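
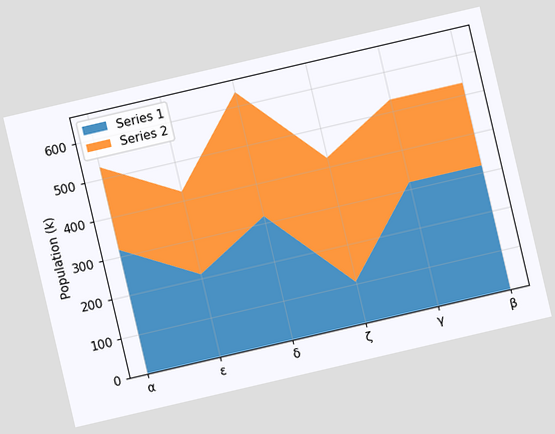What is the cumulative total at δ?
636k

The chart is tilted about 13° counter-clockwise. The stacked total at δ reaches 636k.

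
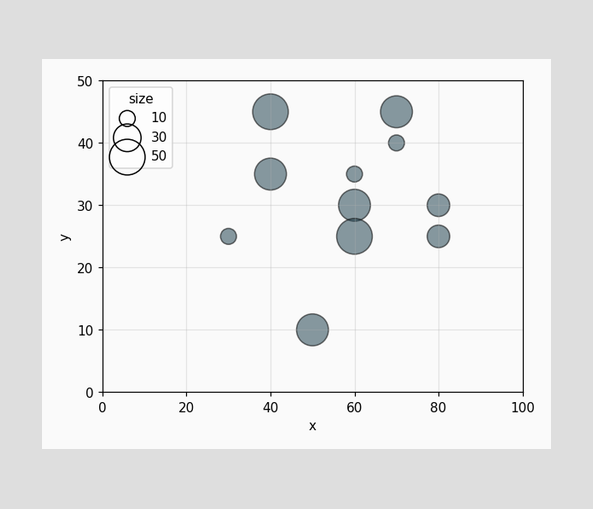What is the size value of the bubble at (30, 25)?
10

Matching the bubble at (30, 25) against the size legend gives 10.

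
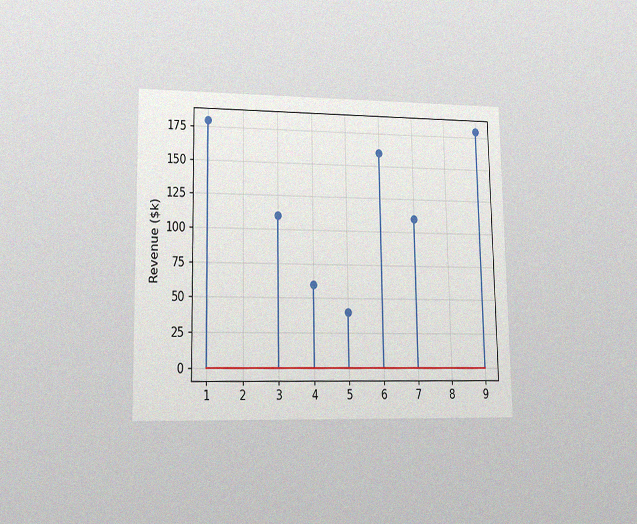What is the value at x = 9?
$180k

The chart is viewed at a slight angle, with some photo noise. The stem at x=9 reaches $180k.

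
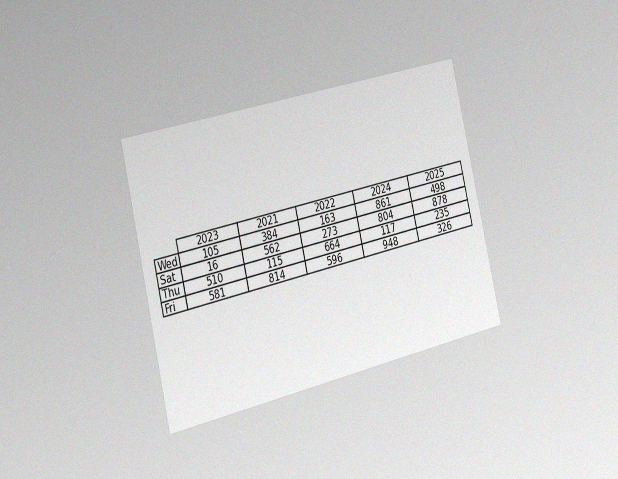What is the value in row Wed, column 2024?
The chart is tilted about 13° counter-clockwise and viewed slightly from the left, with some photo noise. The (Wed, 2024) cell reads 861.

861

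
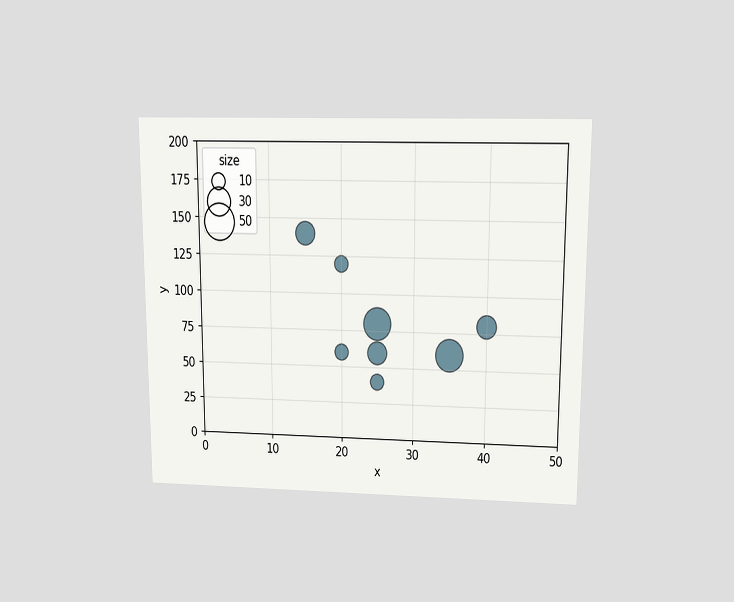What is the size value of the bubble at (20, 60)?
The chart is viewed slightly from above. Matching the bubble at (20, 60) against the size legend gives 10.

10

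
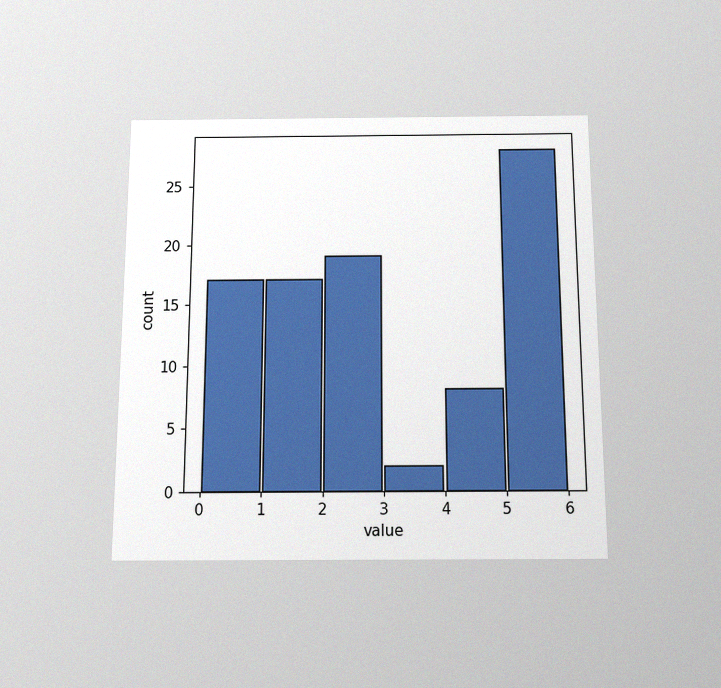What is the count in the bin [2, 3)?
19

The chart is viewed slightly from below, with some photo noise. The [2, 3) bin has height 19.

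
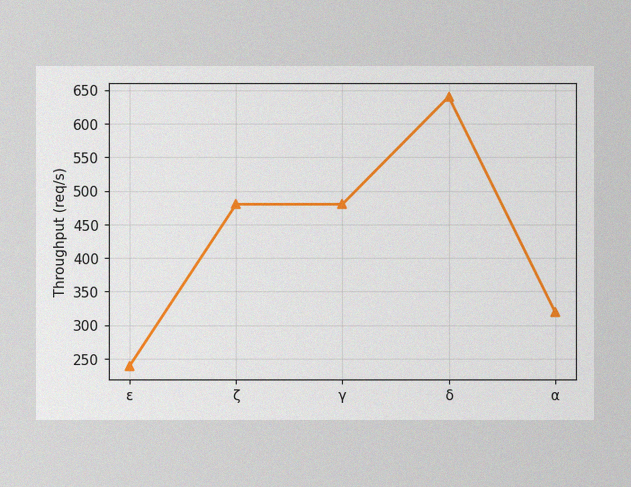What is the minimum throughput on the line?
240req/s

The image has some photo noise and uneven lighting. The lowest point is at ε, and reading across to the y-axis gives 240req/s.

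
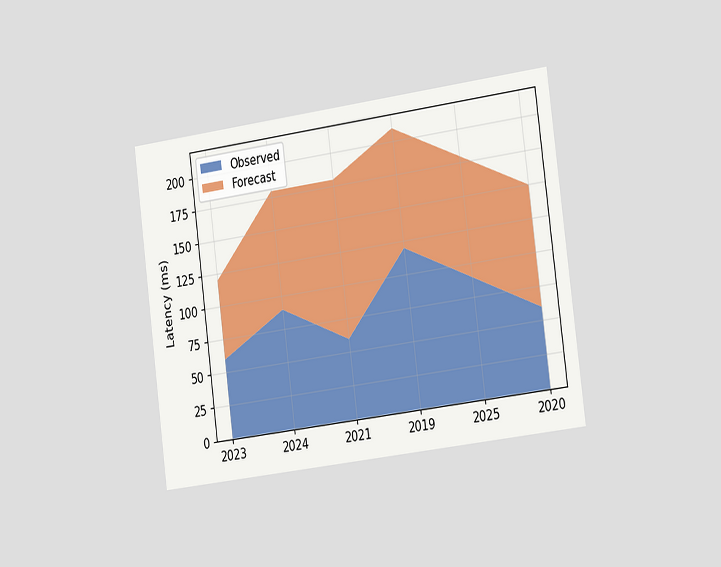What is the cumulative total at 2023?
120ms

The chart is tilted about 7° counter-clockwise and viewed slightly from the right. The stacked total at 2023 reaches 120ms.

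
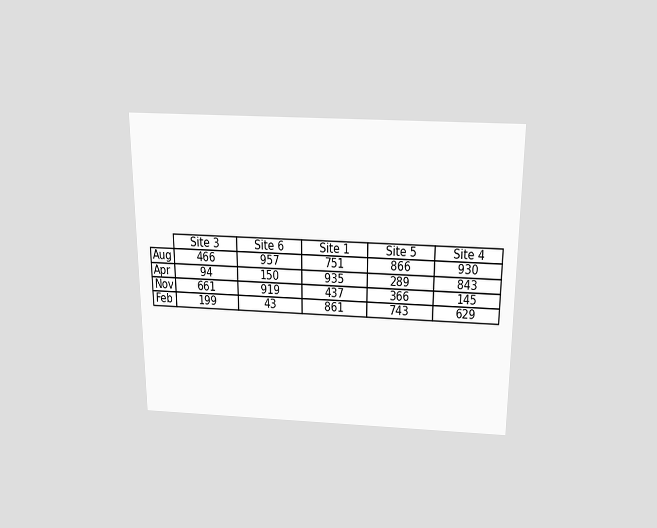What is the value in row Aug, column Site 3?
The chart is viewed slightly from above. The (Aug, Site 3) cell reads 466.

466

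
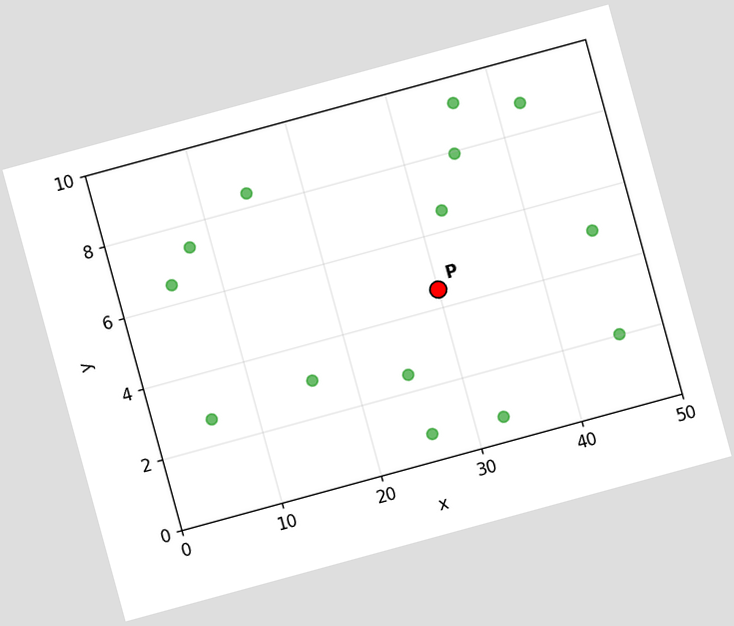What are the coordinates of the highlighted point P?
(30, 4.5)

The chart is tilted about 15° counter-clockwise. Following the gridlines from P to each axis, P sits at (30, 4.5).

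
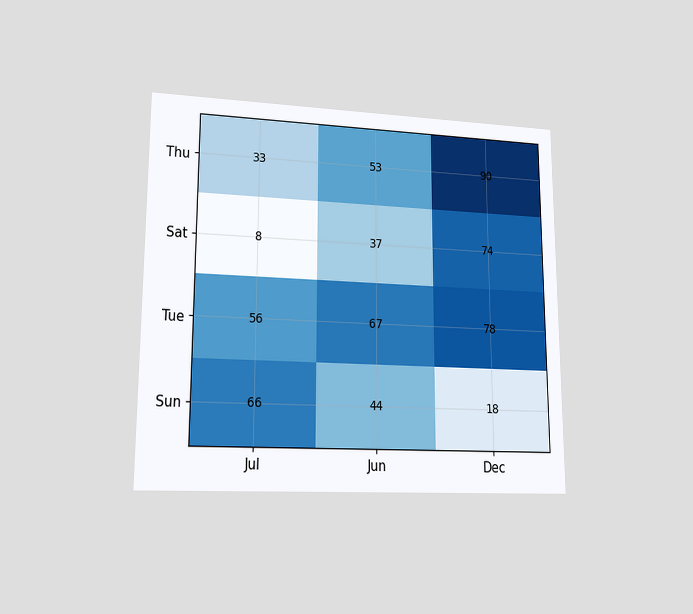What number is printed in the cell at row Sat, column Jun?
The chart is viewed at a slight angle. The (Sat, Jun) cell reads 37.

37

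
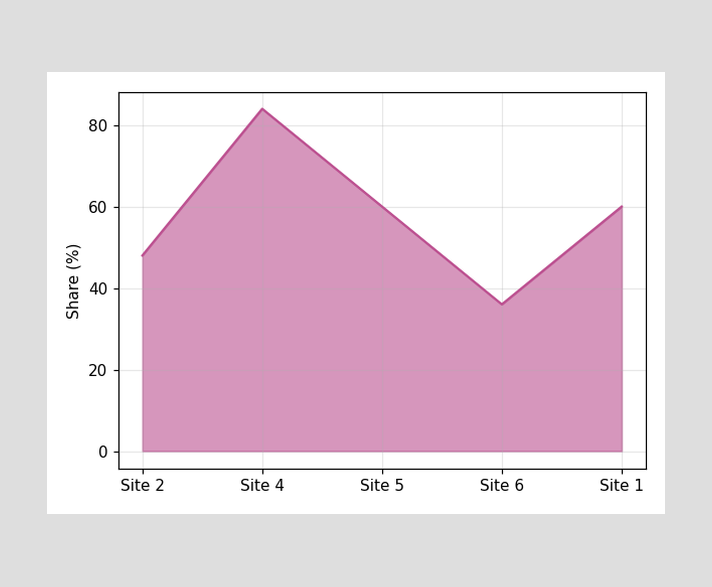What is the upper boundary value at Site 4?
84%

At Site 4 the upper boundary is at 84%.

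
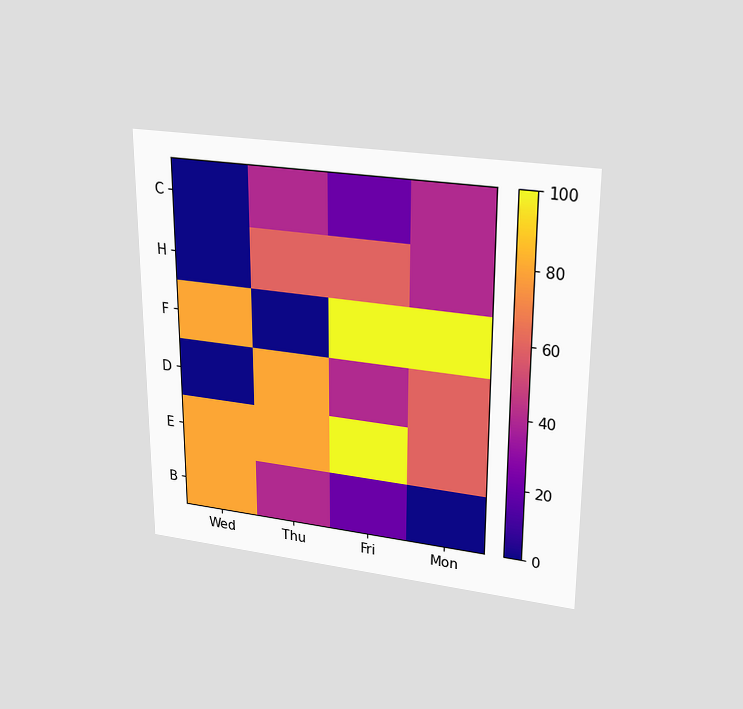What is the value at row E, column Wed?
The chart is viewed slightly from above. Matching cell (E, Wed) against the colorbar gives 80.

80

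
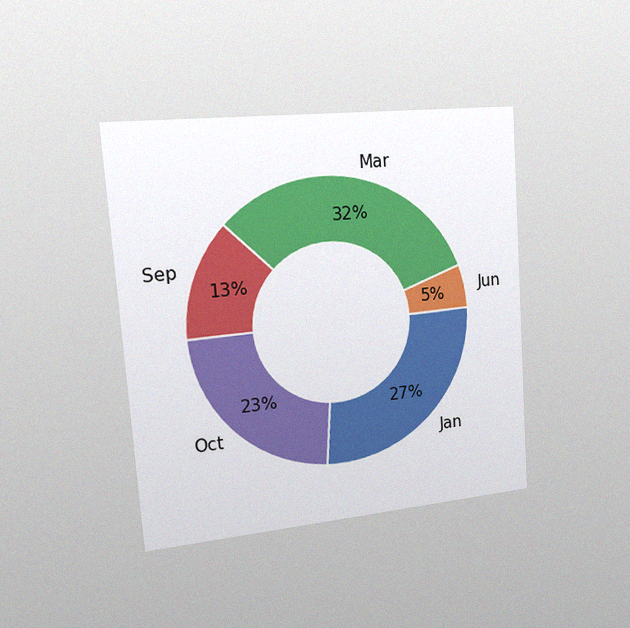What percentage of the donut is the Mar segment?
The chart is tilted about 4° counter-clockwise and viewed slightly from the left, with some photo noise. The Mar segment takes up 32% of the ring.

32%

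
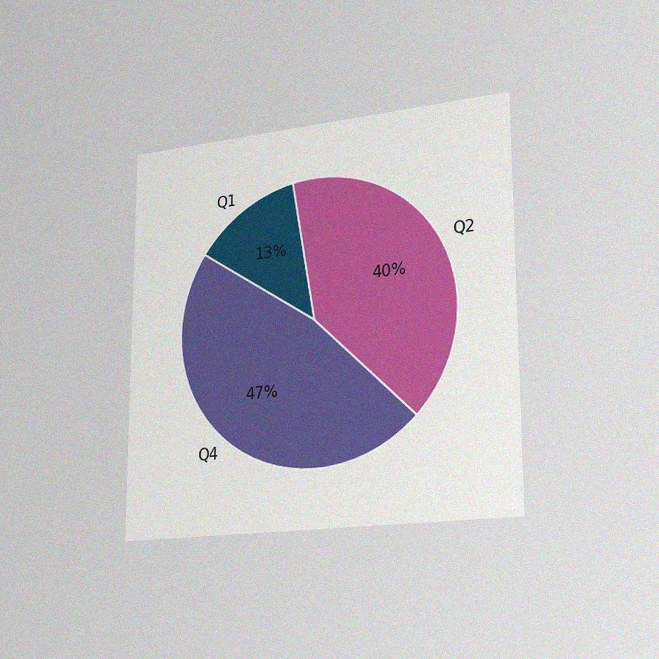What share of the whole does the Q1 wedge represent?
The chart is viewed slightly from the right, with some photo noise. The Q1 slice takes up 13% of the pie.

13%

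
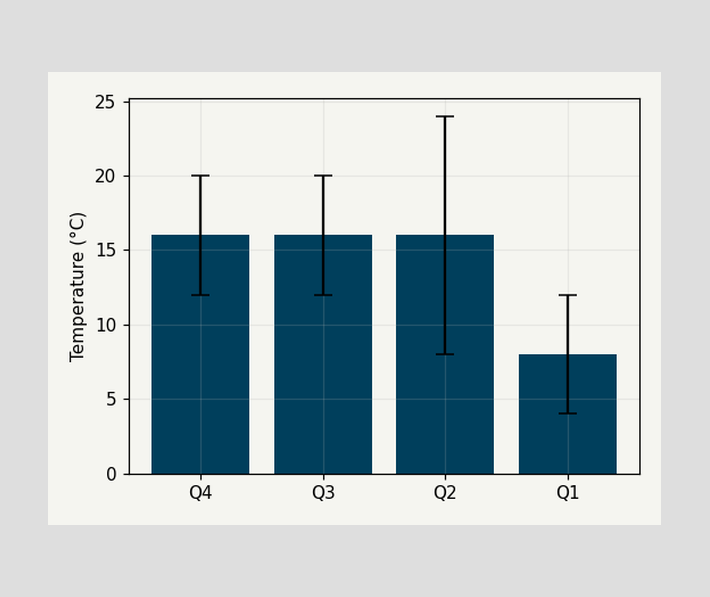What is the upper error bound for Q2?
The Q2 bar's upper whisker reaches 24°C.

24°C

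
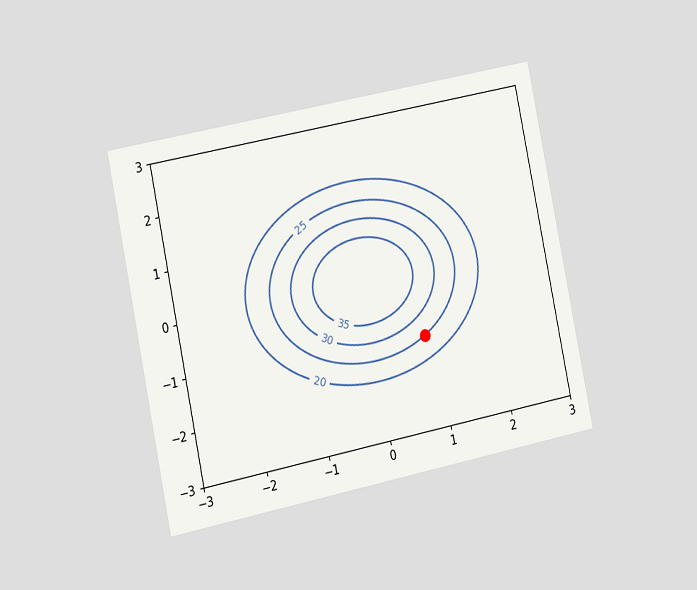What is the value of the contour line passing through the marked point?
The chart is tilted about 12° counter-clockwise and viewed slightly from the left. The marked point sits on the contour labelled 25.

25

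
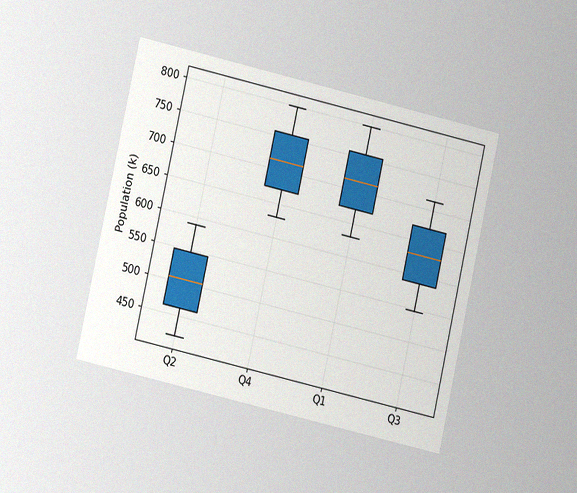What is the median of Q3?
630k

The chart is tilted about 13° clockwise and viewed at a slight angle, with some photo noise. The median line in the Q3 box sits at 630k.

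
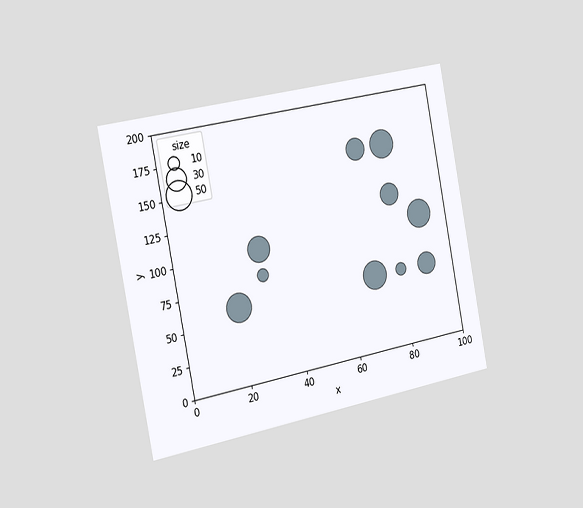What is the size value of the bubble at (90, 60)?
The chart is tilted about 11° counter-clockwise and viewed slightly from the left. Matching the bubble at (90, 60) against the size legend gives 30.

30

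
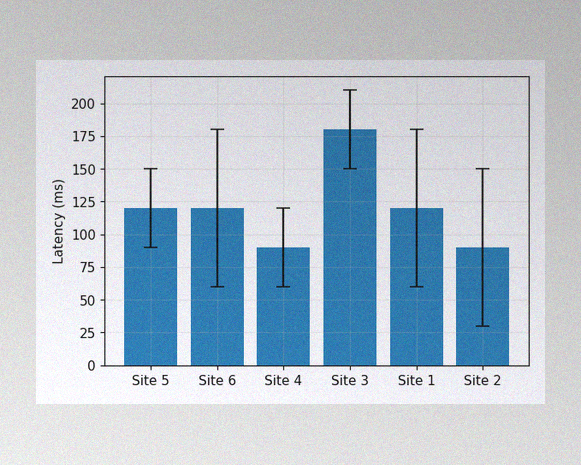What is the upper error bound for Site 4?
The image has some photo noise and uneven lighting. The Site 4 bar's upper whisker reaches 120ms.

120ms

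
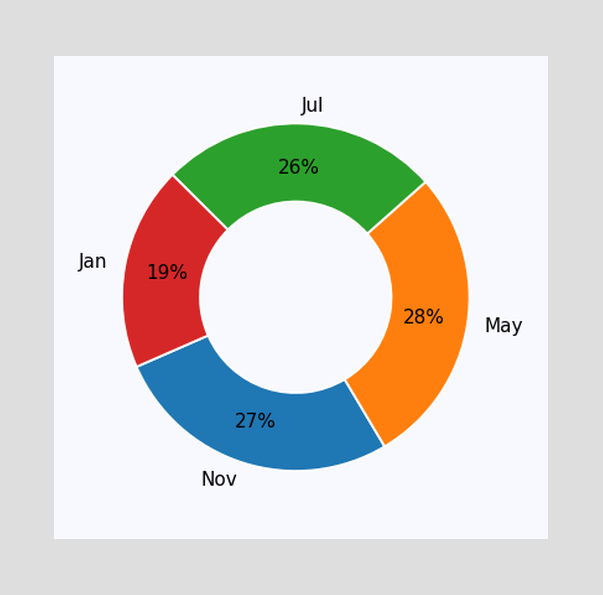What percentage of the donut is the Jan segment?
The Jan segment takes up 19% of the ring.

19%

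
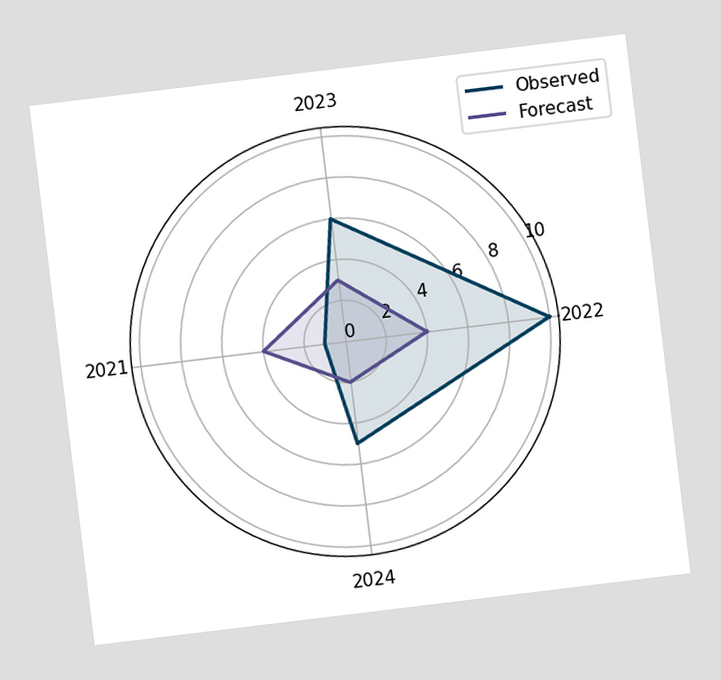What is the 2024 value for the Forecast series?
The chart is tilted about 7° counter-clockwise. On the 2024 axis, Forecast reaches 2.

2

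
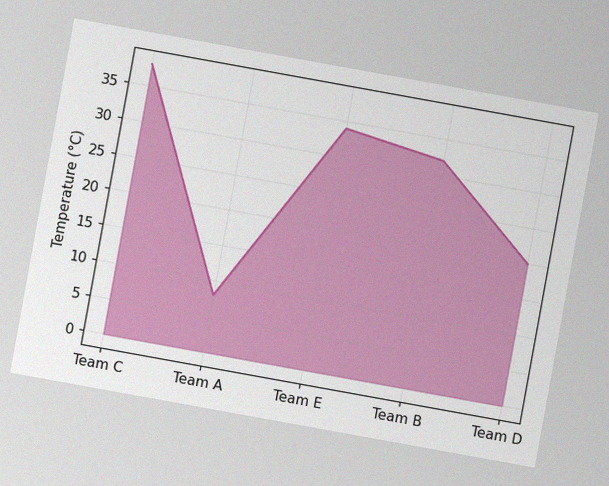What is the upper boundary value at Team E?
The chart is tilted about 10° clockwise, with some photo noise. At Team E the upper boundary is at 34°C.

34°C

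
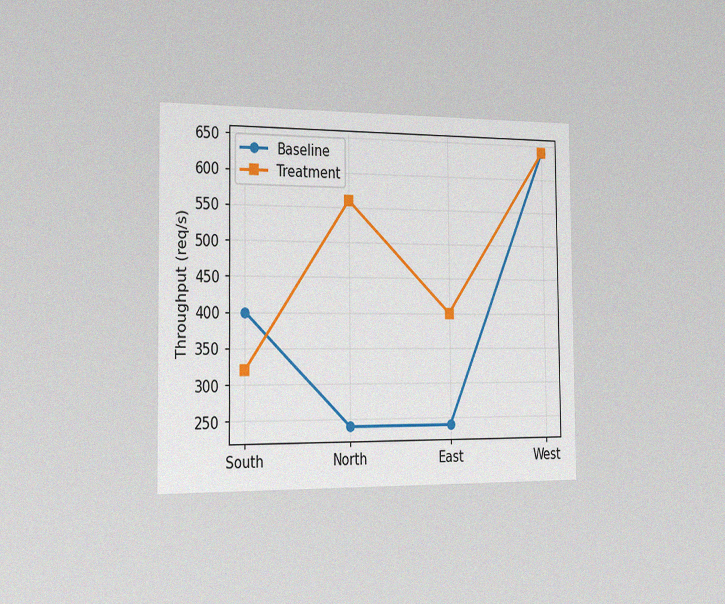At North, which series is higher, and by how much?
The chart is viewed slightly from the left, with some photo noise. At North, Treatment sits above the other line by 320req/s.

Treatment, by 320req/s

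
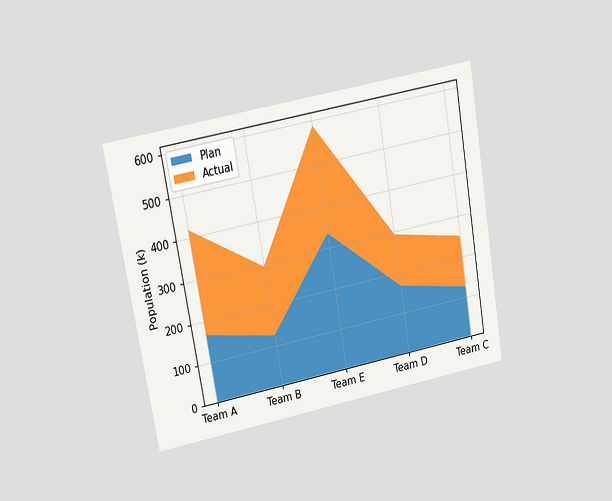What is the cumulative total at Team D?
294k

The chart is tilted about 10° counter-clockwise and viewed at a slight angle. The stacked total at Team D reaches 294k.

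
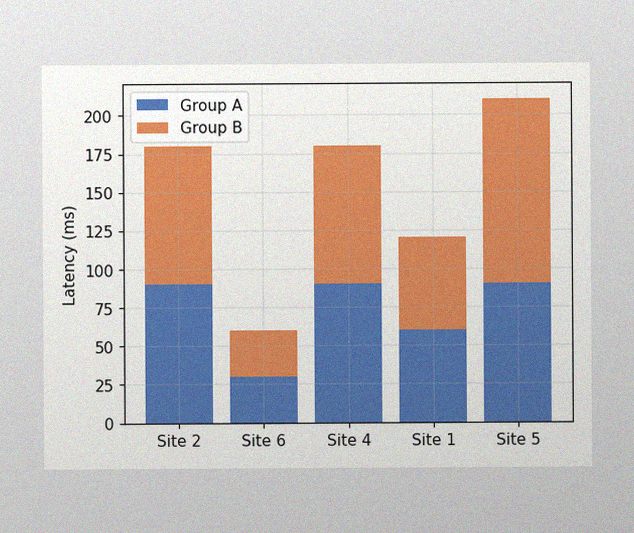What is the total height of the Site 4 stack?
180ms

The image has some photo noise and uneven lighting. The Site 4 stack's top reaches 180ms on the y-axis.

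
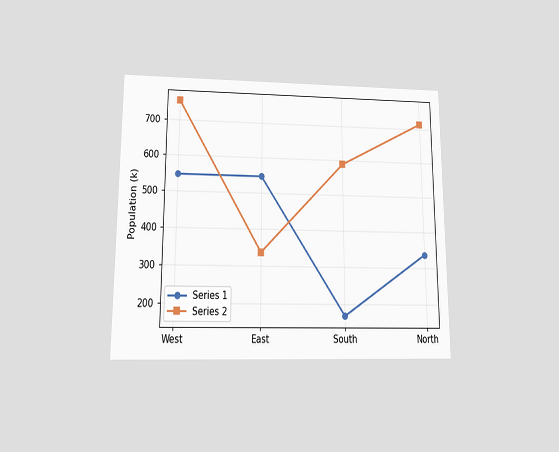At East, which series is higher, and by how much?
The chart is viewed slightly from below. At East, Series 1 sits above the other line by 210k.

Series 1, by 210k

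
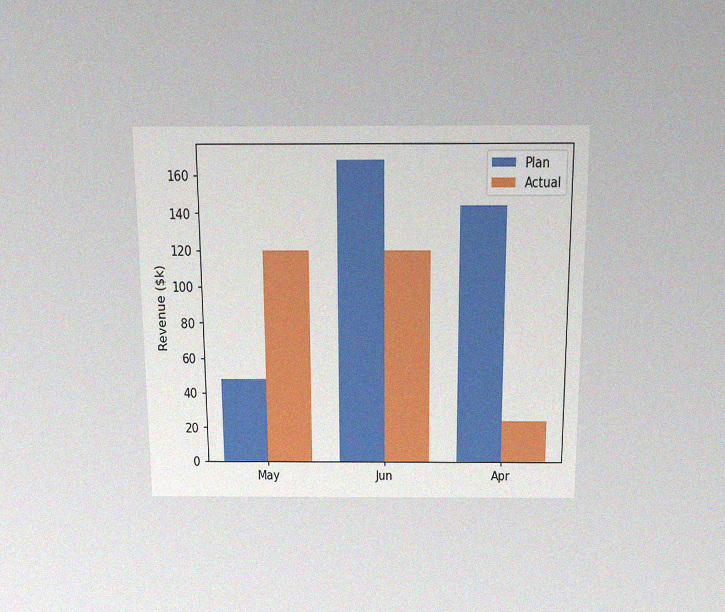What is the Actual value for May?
$120k

The chart is viewed slightly from above, with some photo noise. The Actual bar at May reaches $120k on the y-axis.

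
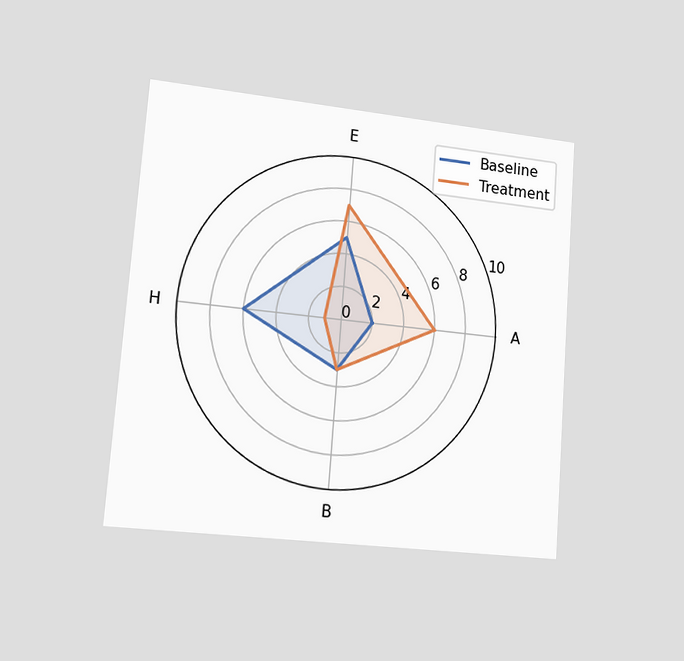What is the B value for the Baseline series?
3

The chart is tilted about 4° clockwise and viewed slightly from the left. On the B axis, Baseline reaches 3.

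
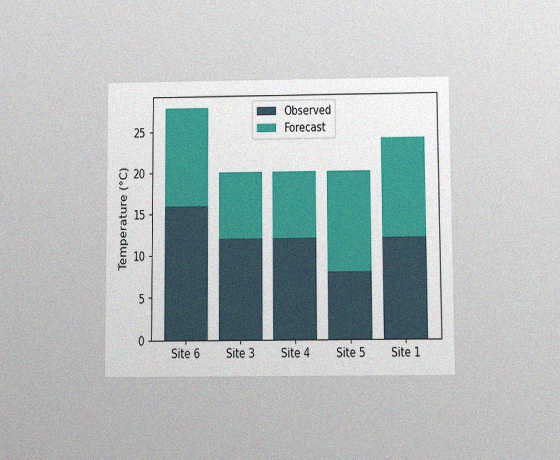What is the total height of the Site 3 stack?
The chart is viewed slightly from below, with some photo noise. The Site 3 stack's top reaches 20°C on the y-axis.

20°C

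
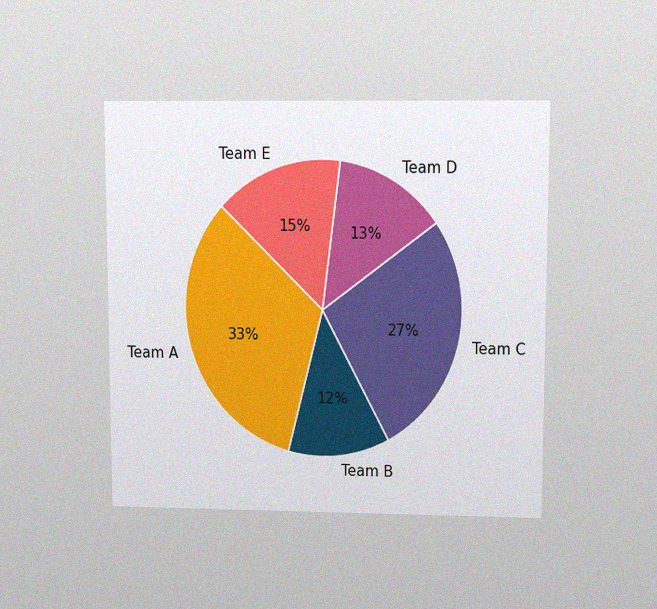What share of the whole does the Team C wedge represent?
The chart is viewed at a slight angle, with some photo noise. The Team C slice takes up 27% of the pie.

27%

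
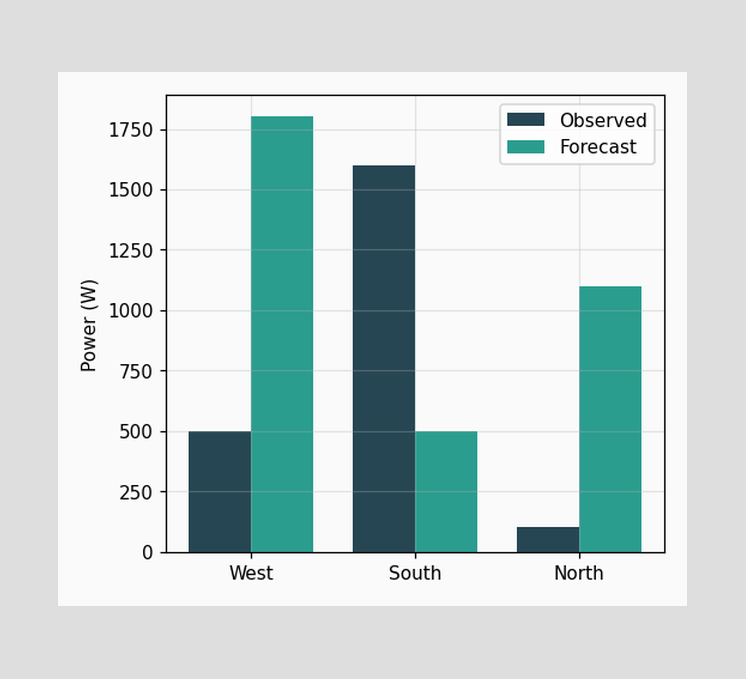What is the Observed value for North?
100W

The Observed bar at North reaches 100W on the y-axis.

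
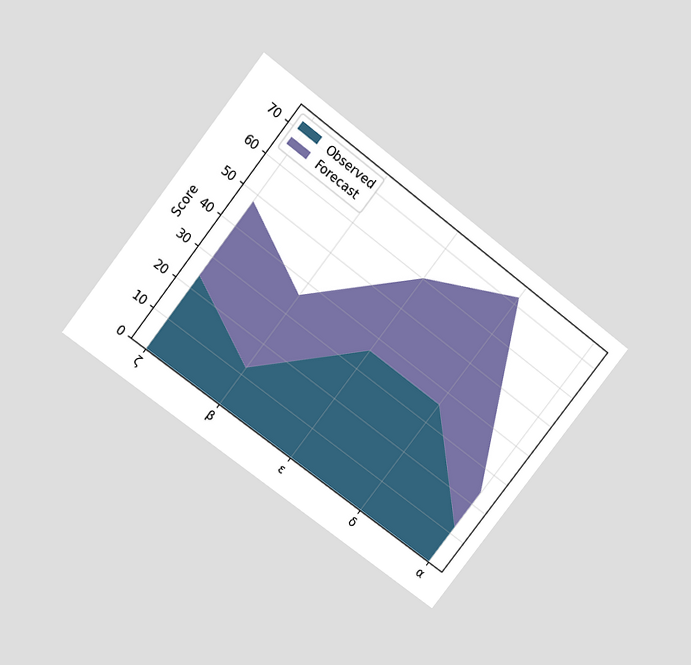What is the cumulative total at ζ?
The chart is tilted about 38° clockwise and viewed slightly from above. The stacked total at ζ reaches 48.

48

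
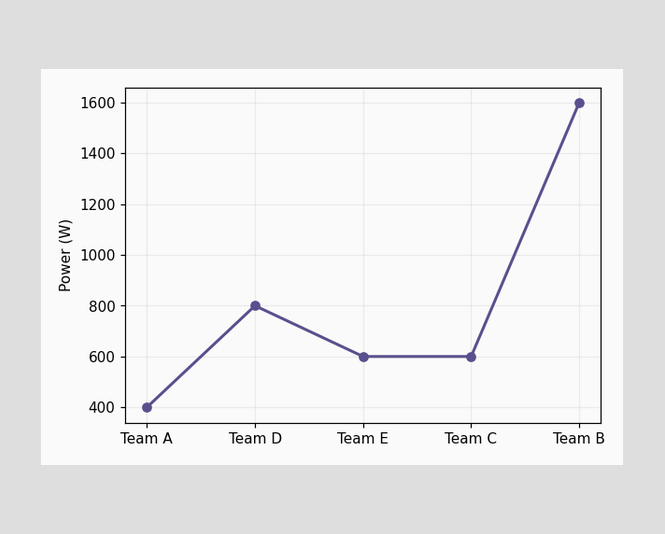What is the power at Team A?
400W

At Team A, the line is at 400W.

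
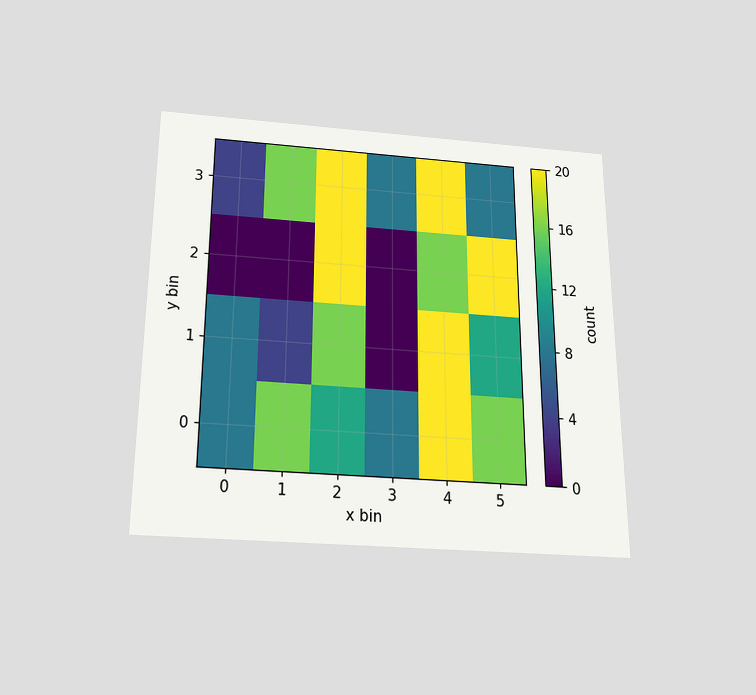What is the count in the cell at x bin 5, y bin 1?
The chart is viewed slightly from below. Matching the cell (5, 1) against the colorbar gives 12.

12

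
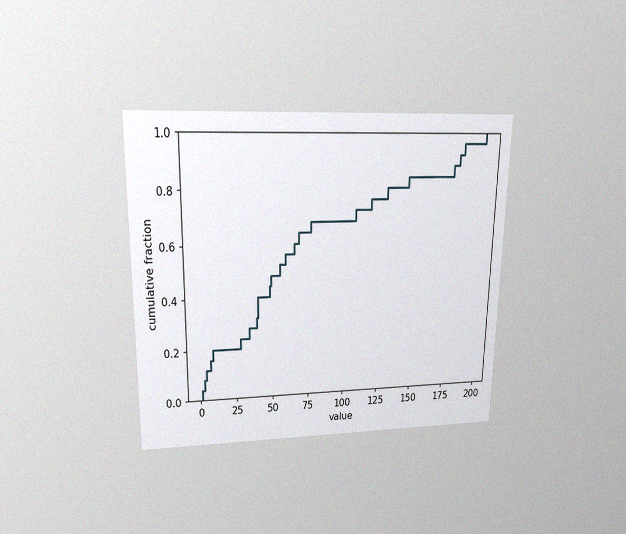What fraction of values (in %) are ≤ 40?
40%

The chart is viewed slightly from above, with some photo noise. At x=40 the ECDF step is at 40%.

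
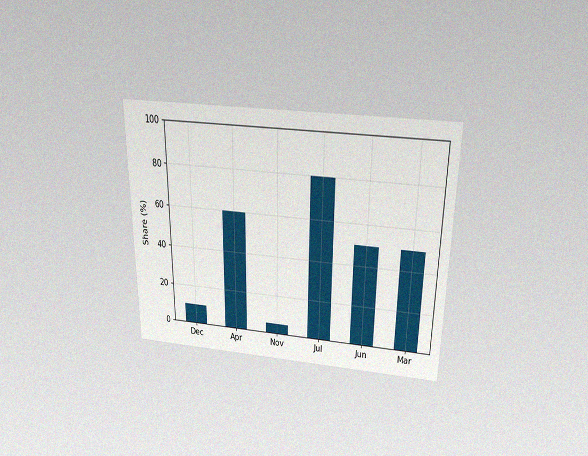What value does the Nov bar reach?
The chart is viewed slightly from above, with some photo noise. Reading along the chart's y-axis, the Nov bar reaches 5%.

5%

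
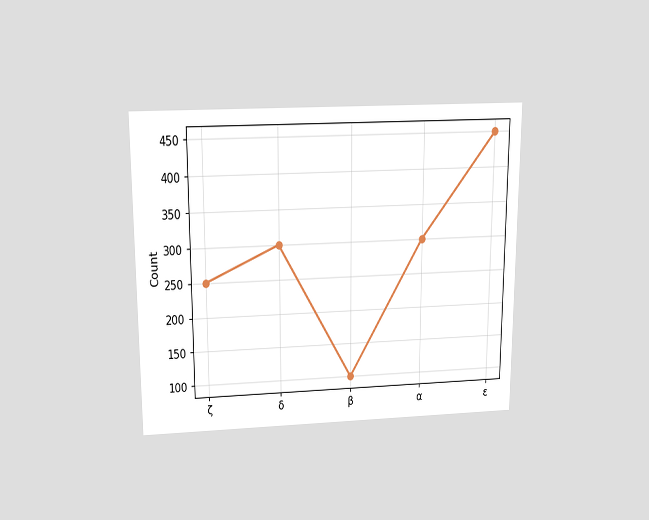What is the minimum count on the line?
100

The chart is viewed slightly from above. The lowest point is at β, and reading across to the y-axis gives 100.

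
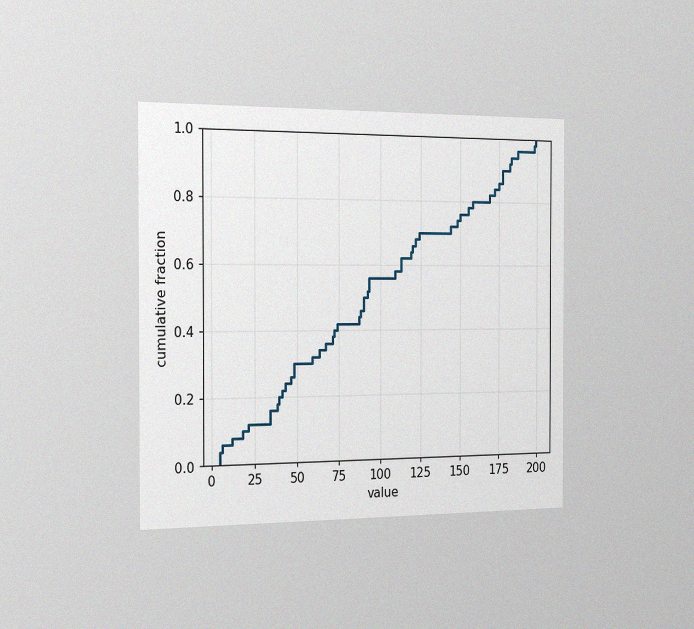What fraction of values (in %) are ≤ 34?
The chart is viewed slightly from the left, with some photo noise. At x=34 the ECDF step is at 16%.

16%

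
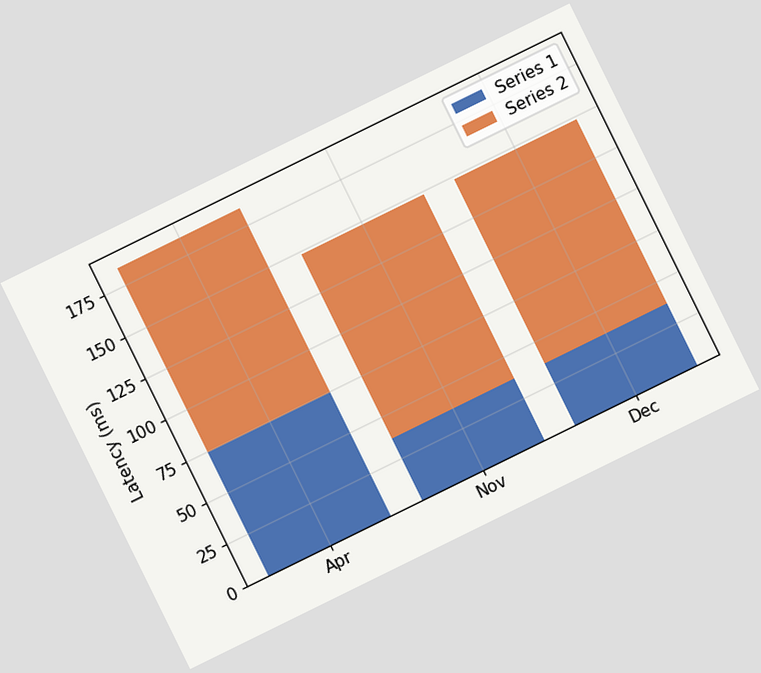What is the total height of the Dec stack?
148ms

The chart is tilted about 26° counter-clockwise. The Dec stack's top reaches 148ms on the y-axis.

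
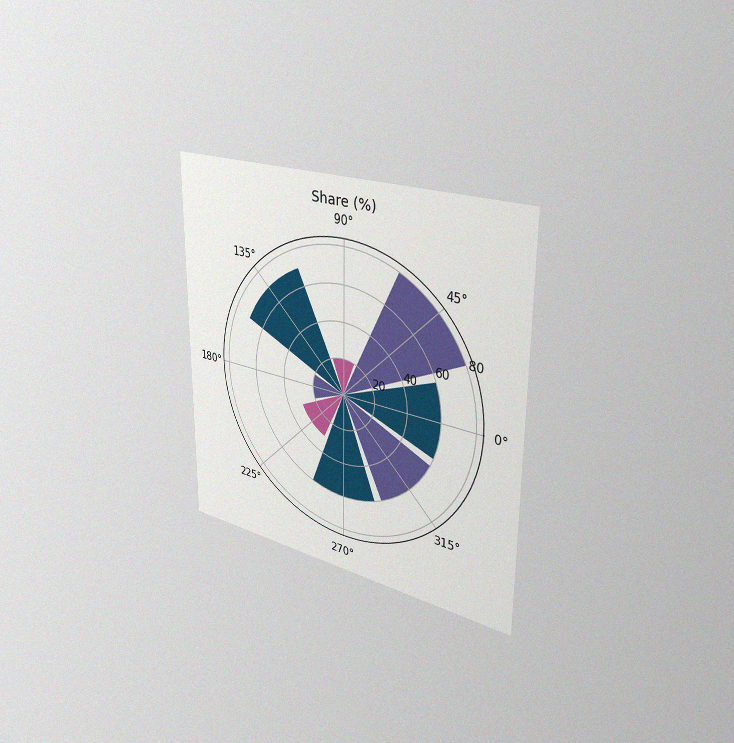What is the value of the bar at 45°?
80%

The chart is viewed slightly from the right, with some photo noise. The bar at 45° reaches 80% on the radial axis.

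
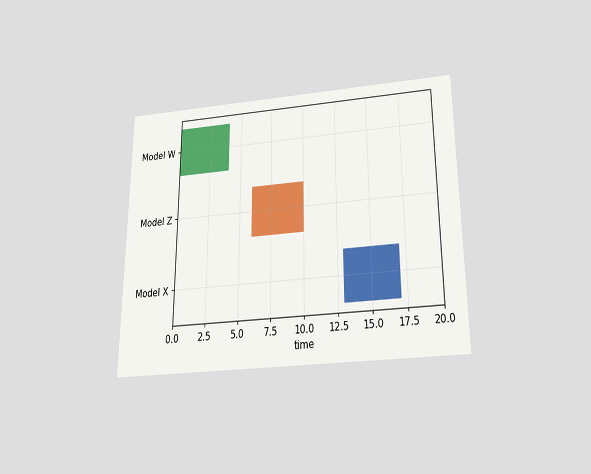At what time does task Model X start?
13

The chart is viewed slightly from below. The Model X bar begins at t=13.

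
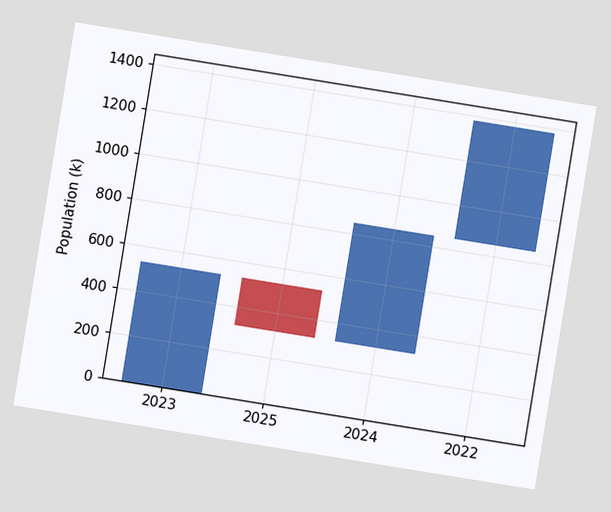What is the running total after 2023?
530k

The chart is tilted about 9° clockwise. After 2023 the running total reaches 530k.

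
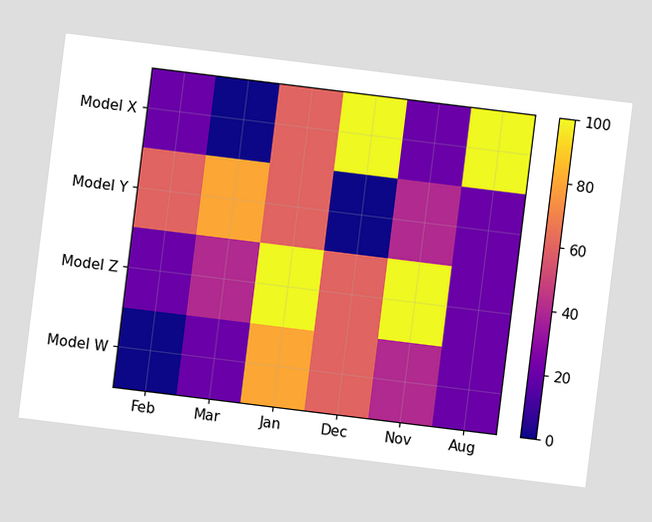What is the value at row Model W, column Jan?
The chart is tilted about 7° clockwise. Matching cell (Model W, Jan) against the colorbar gives 80.

80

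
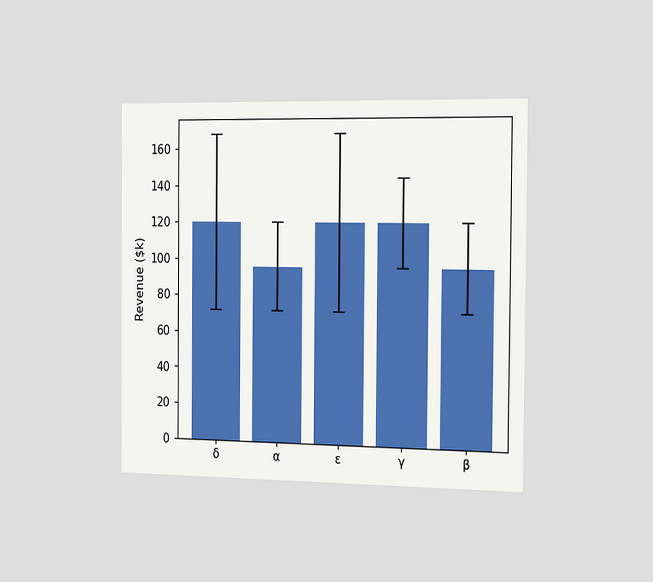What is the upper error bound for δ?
The chart is viewed slightly from the right. The δ bar's upper whisker reaches $168k.

$168k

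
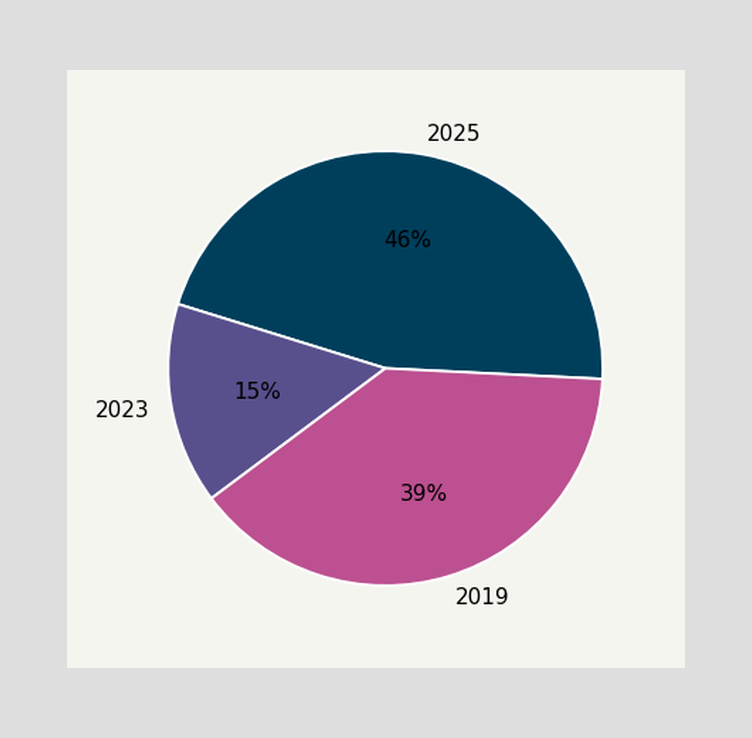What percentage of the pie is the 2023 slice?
15%

The 2023 slice takes up 15% of the pie.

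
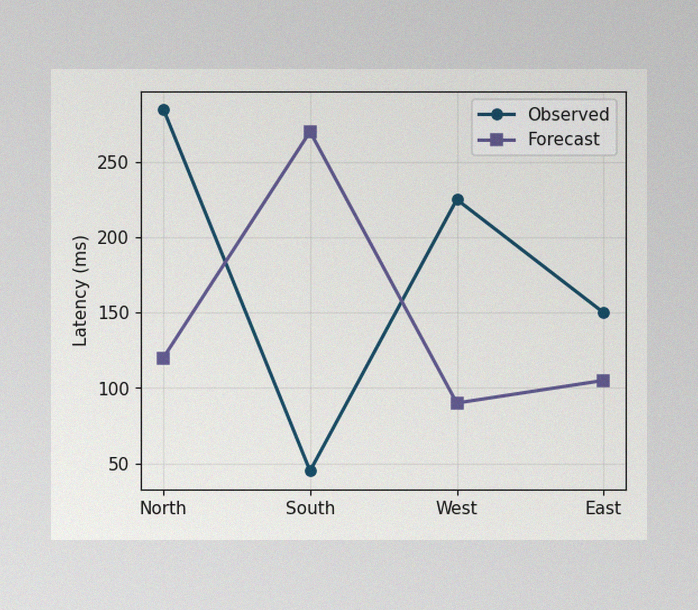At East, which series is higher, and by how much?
The image has some photo noise and uneven lighting. At East, Observed sits above the other line by 45ms.

Observed, by 45ms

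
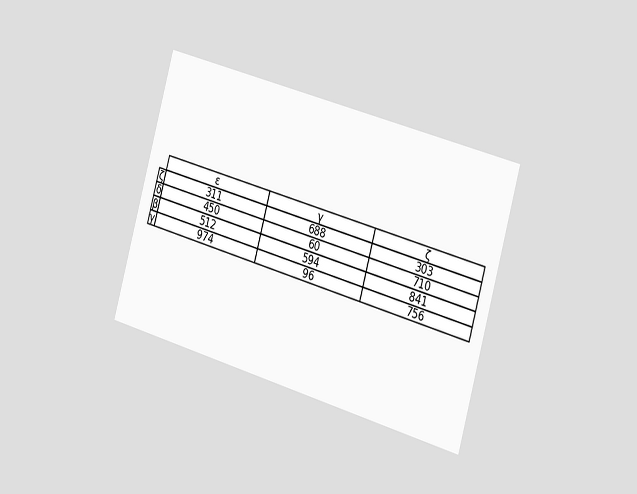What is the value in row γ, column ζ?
756

The chart is tilted about 16° clockwise and viewed slightly from the right. The (γ, ζ) cell reads 756.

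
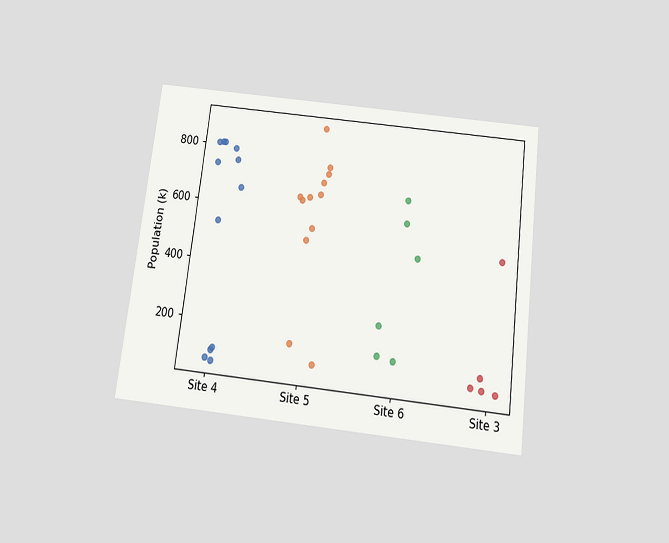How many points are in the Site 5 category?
The chart is tilted about 7° clockwise and viewed slightly from below. Counting the markers in the Site 5 column gives 12.

12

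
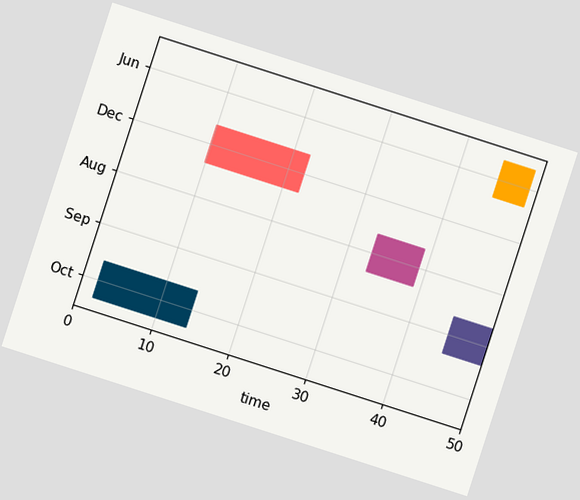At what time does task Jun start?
45

The chart is tilted about 18° clockwise. The Jun bar begins at t=45.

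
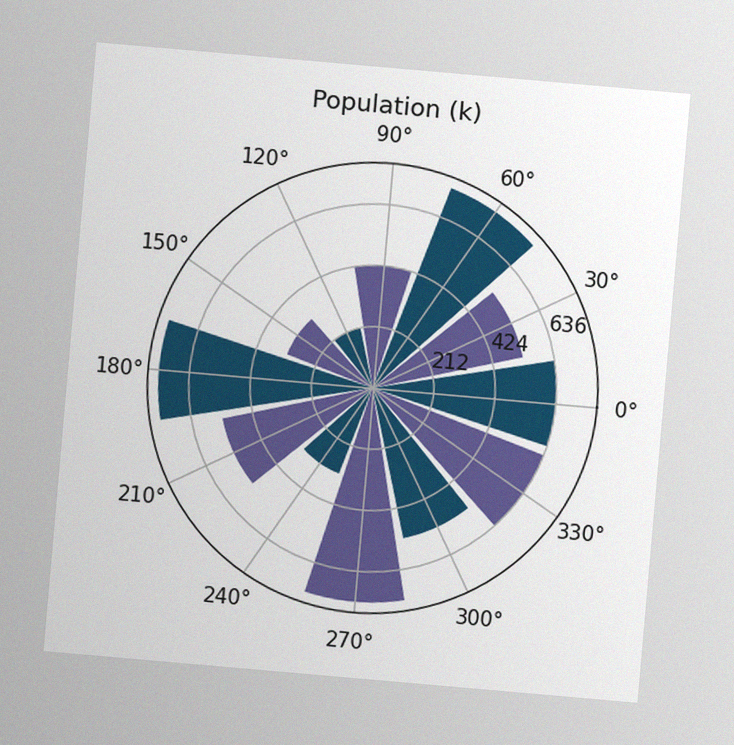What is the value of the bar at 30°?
The chart is tilted about 5° clockwise, with some photo noise. The bar at 30° reaches 530k on the radial axis.

530k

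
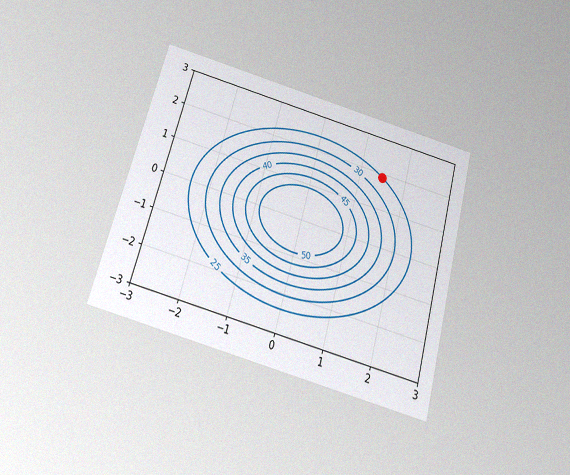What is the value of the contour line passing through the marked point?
25

The chart is tilted about 16° clockwise and viewed slightly from below, with some photo noise. The marked point sits on the contour labelled 25.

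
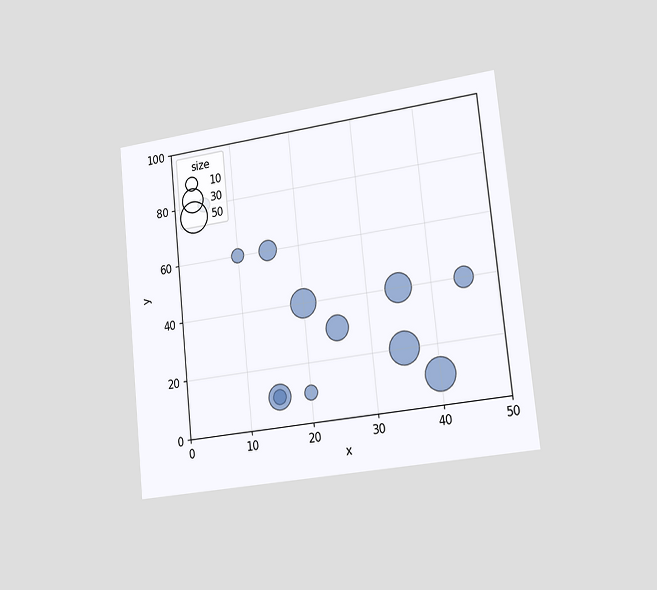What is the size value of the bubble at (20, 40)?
The chart is tilted about 6° counter-clockwise and viewed slightly from the right. Matching the bubble at (20, 40) against the size legend gives 40.

40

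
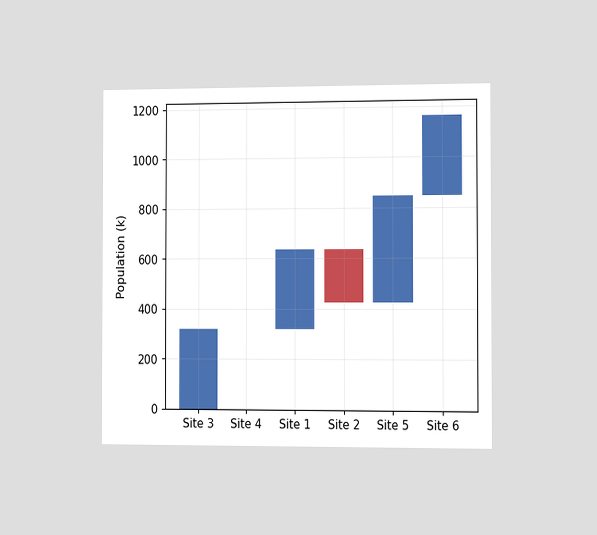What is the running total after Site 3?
The chart is viewed slightly from the right. After Site 3 the running total reaches 318k.

318k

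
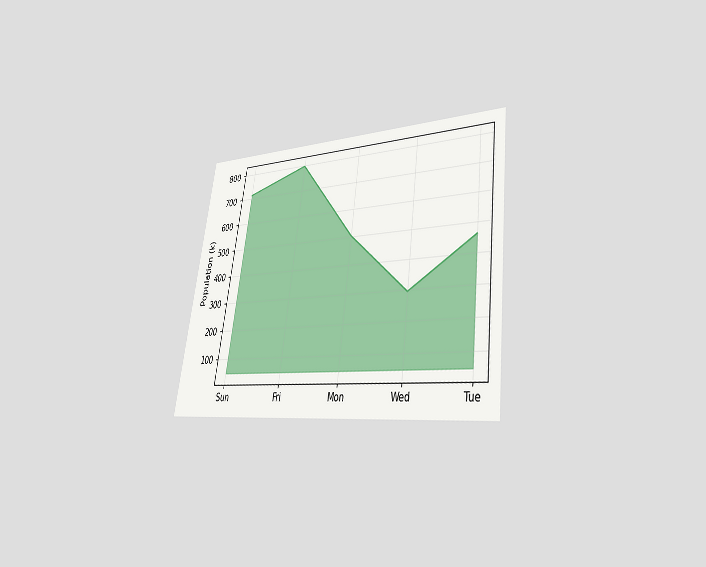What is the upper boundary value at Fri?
The chart is tilted about 8° clockwise and viewed at a slight angle. At Fri the upper boundary is at 798k.

798k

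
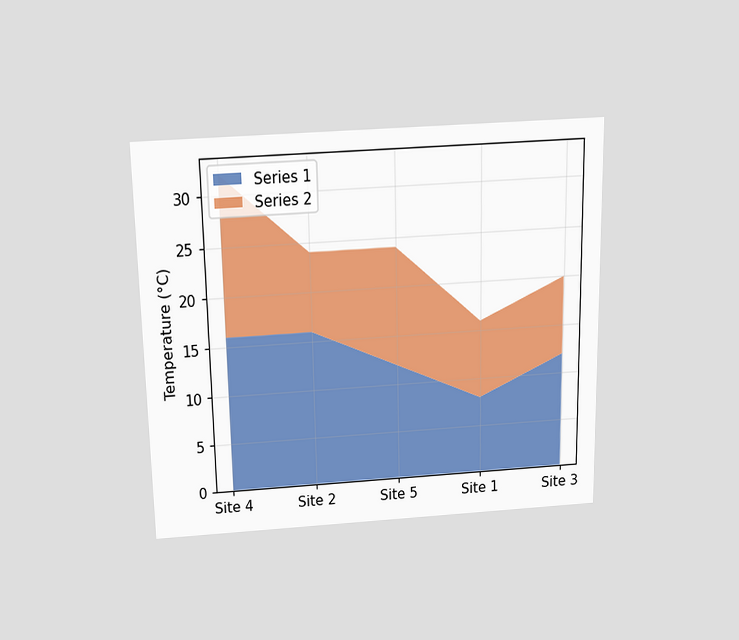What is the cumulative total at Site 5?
The chart is viewed slightly from above. The stacked total at Site 5 reaches 24°C.

24°C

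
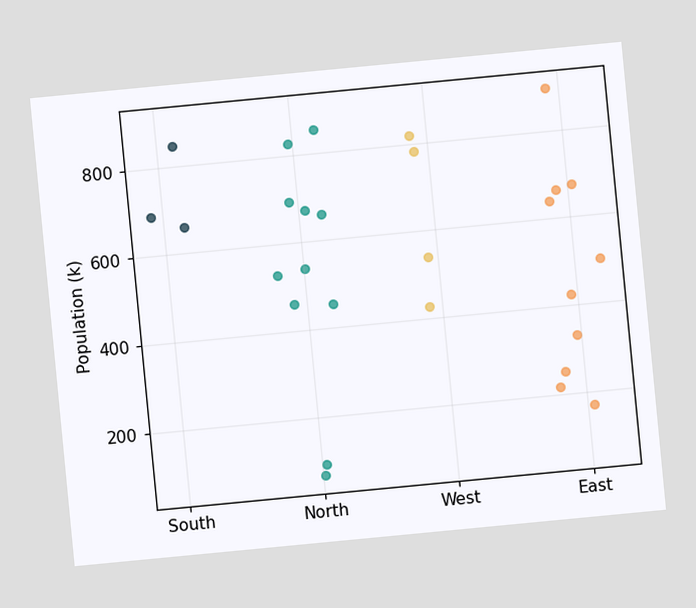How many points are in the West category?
The chart is tilted about 5° counter-clockwise. Counting the markers in the West column gives 4.

4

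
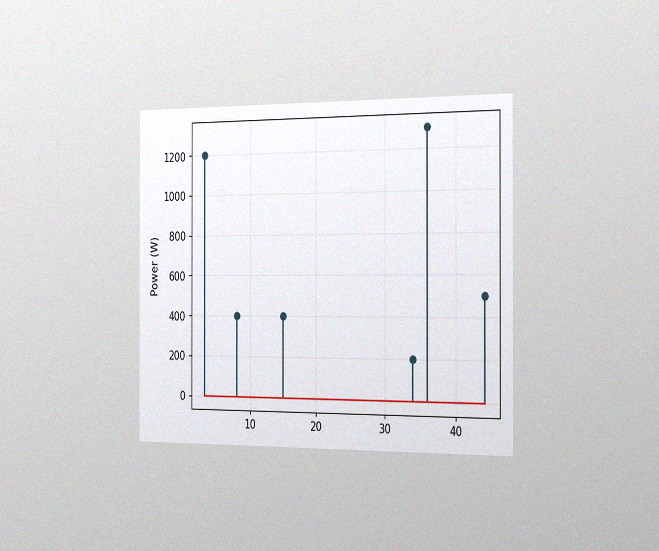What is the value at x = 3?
The chart is viewed slightly from the right, with some photo noise. The stem at x=3 reaches 1200W.

1200W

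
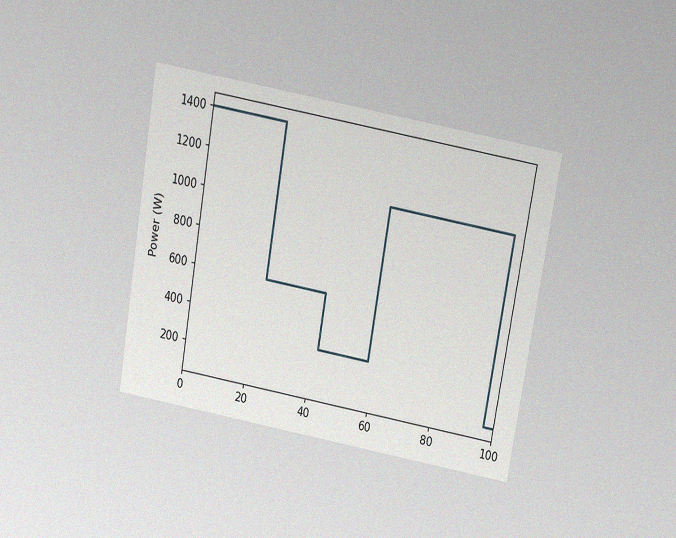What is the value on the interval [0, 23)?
1400W

The chart is tilted about 10° clockwise and viewed slightly from above, with some photo noise. On [0, 23) the step sits at 1400W.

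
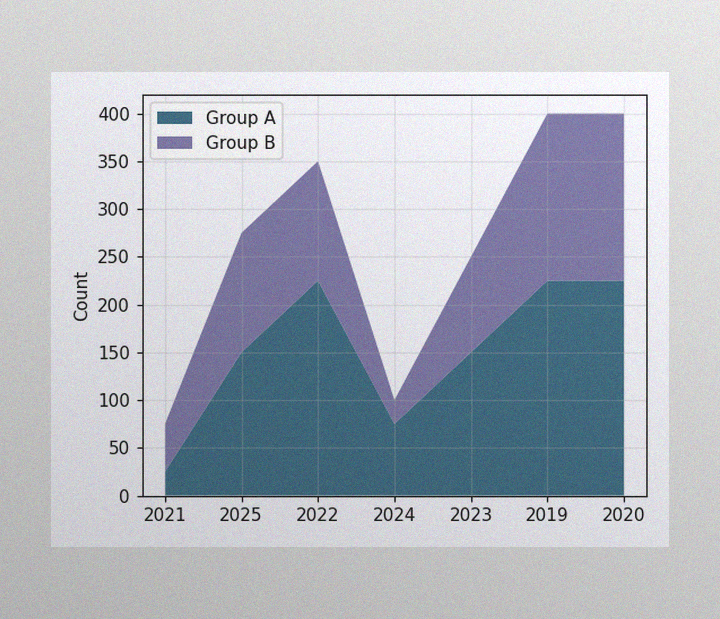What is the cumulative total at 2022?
The image has some photo noise and uneven lighting. The stacked total at 2022 reaches 350.

350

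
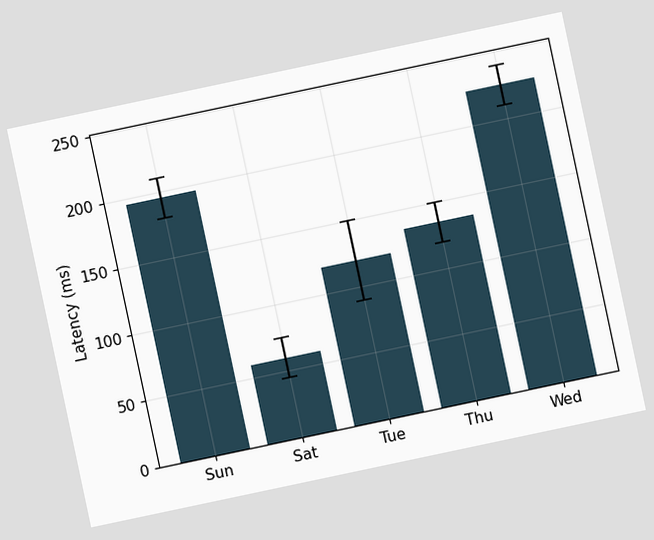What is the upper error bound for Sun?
210ms

The chart is tilted about 12° counter-clockwise. The Sun bar's upper whisker reaches 210ms.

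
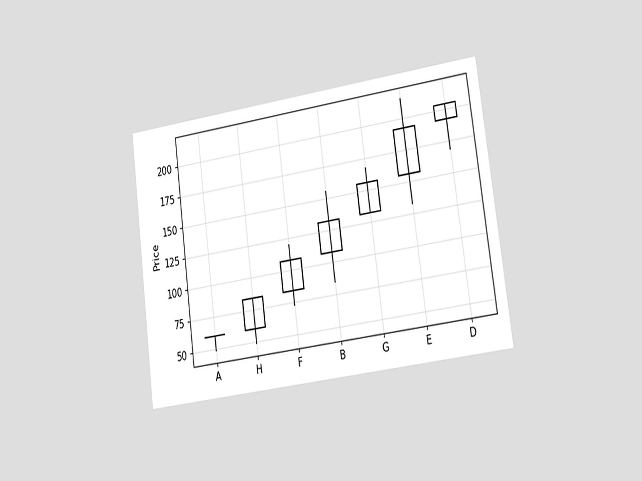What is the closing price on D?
The chart is tilted about 8° counter-clockwise and viewed at a slight angle. The D candle closes at 204.

204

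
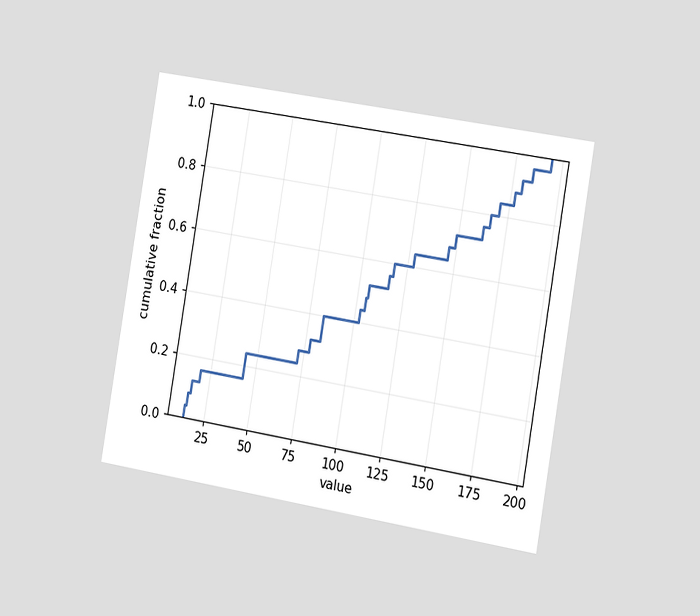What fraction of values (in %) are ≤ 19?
The chart is tilted about 10° clockwise and viewed slightly from the right. At x=19 the ECDF step is at 16%.

16%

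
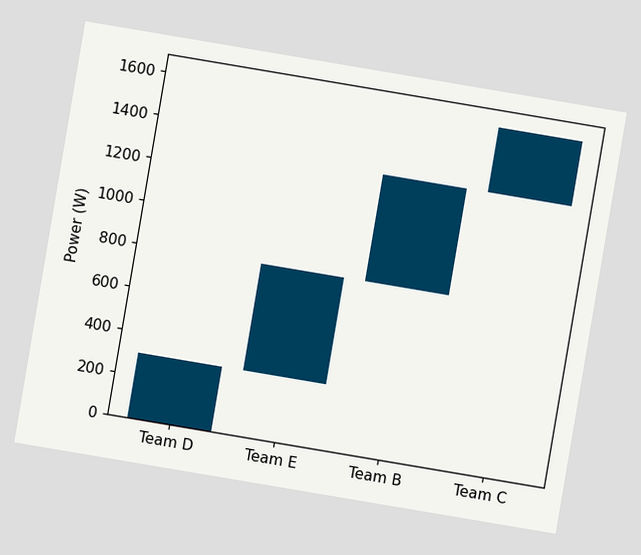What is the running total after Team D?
The chart is tilted about 10° clockwise. After Team D the running total reaches 300W.

300W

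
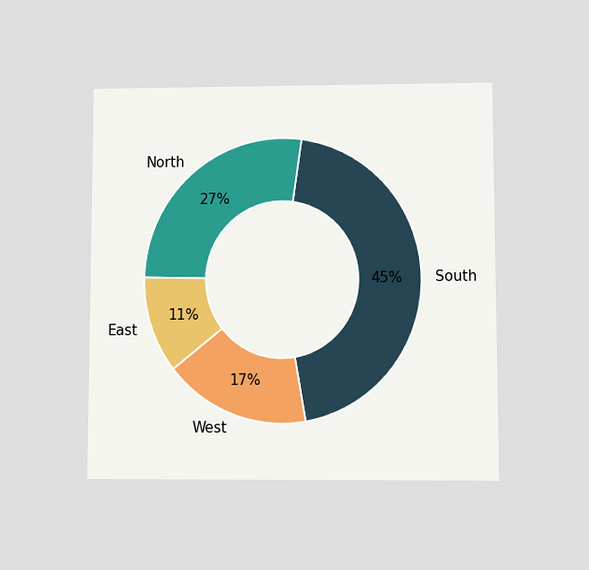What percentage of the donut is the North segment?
The chart is viewed at a slight angle. The North segment takes up 27% of the ring.

27%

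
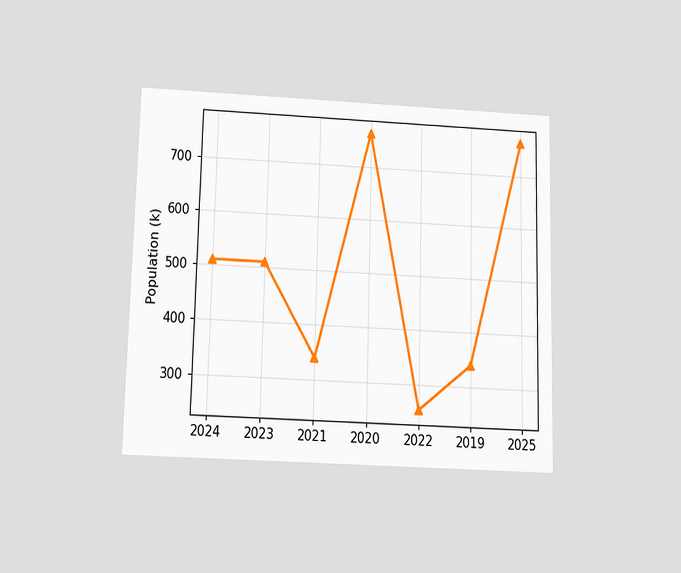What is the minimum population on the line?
255k

The chart is viewed slightly from below. The lowest point is at 2022, and reading across to the y-axis gives 255k.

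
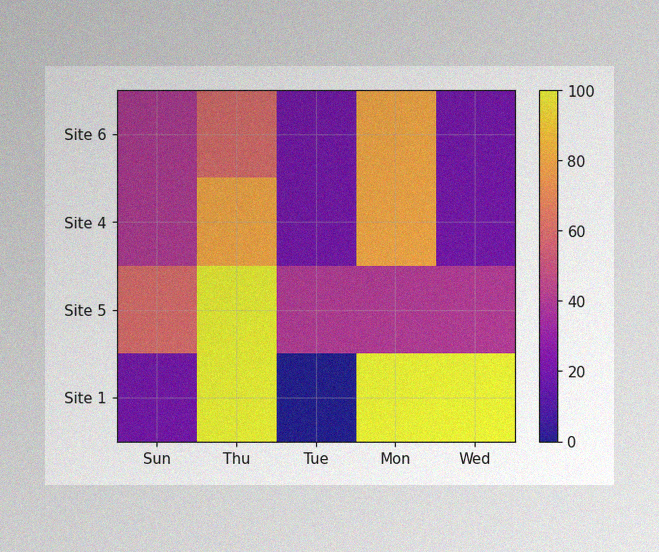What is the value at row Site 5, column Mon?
The image has some photo noise and uneven lighting. Matching cell (Site 5, Mon) against the colorbar gives 40.

40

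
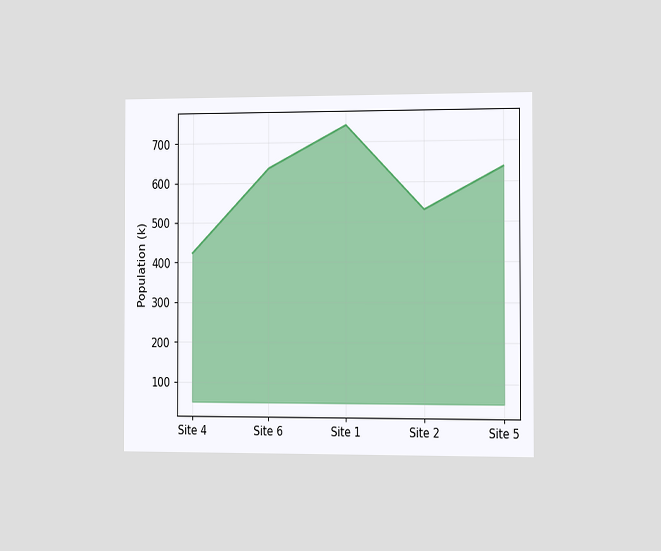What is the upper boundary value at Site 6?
The chart is viewed slightly from the right. At Site 6 the upper boundary is at 636k.

636k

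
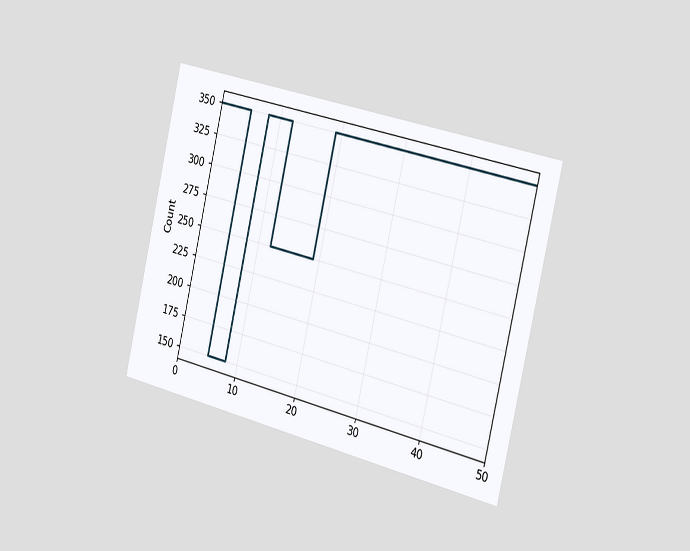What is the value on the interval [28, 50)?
350

The chart is tilted about 13° clockwise and viewed slightly from the right. On [28, 50) the step sits at 350.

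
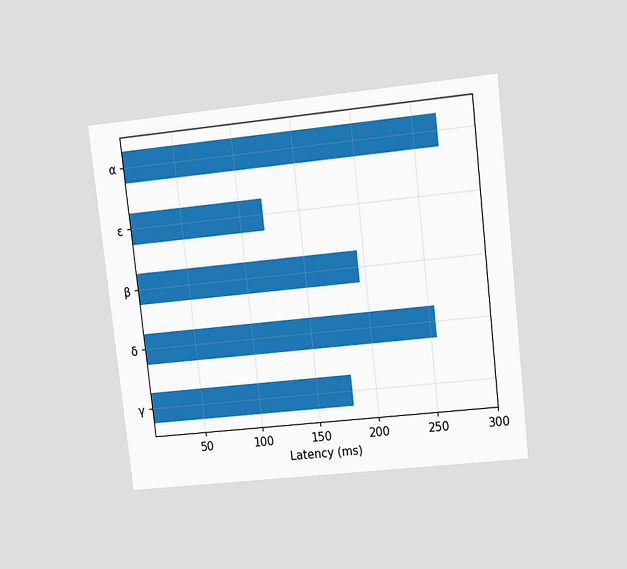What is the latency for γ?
180ms

The chart is tilted about 6° counter-clockwise and viewed at a slight angle. Reading along the chart's x-axis, the γ bar reaches 180ms.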